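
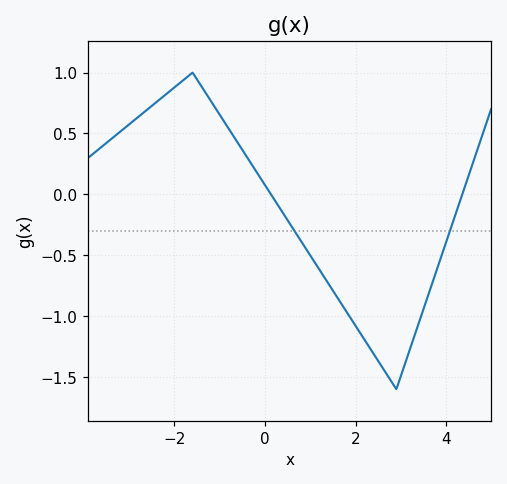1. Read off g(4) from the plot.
-0.39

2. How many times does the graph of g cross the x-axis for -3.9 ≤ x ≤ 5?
2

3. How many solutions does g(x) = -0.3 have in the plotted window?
2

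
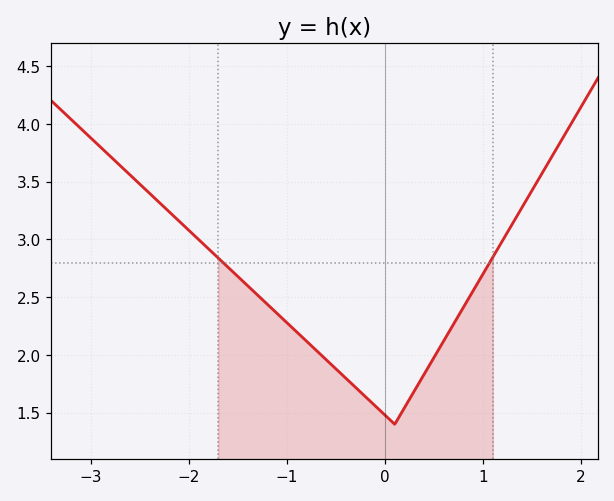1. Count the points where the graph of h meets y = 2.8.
2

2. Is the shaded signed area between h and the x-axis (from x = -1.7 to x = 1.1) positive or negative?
positive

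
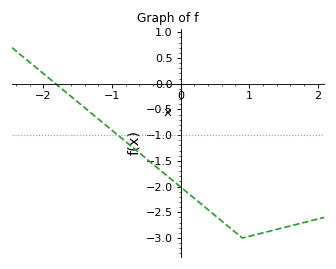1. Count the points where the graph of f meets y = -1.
1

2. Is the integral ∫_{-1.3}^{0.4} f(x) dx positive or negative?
negative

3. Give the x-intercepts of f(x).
-1.8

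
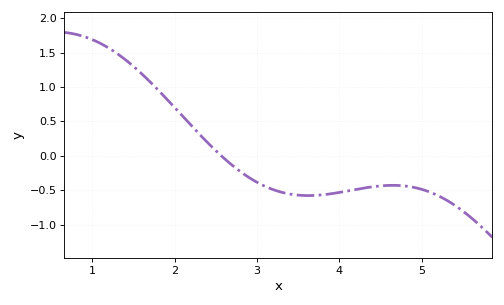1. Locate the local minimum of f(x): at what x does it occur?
3.62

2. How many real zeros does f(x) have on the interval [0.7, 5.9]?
1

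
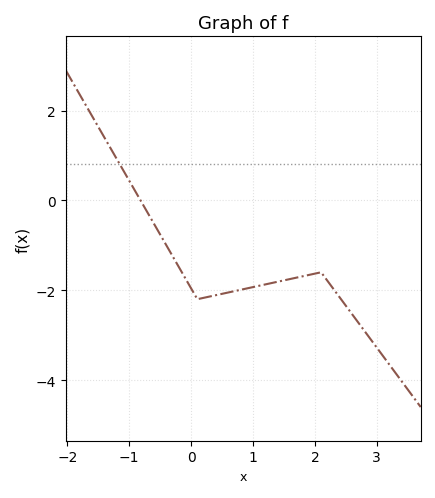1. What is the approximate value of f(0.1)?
-2.2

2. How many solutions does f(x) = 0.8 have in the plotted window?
1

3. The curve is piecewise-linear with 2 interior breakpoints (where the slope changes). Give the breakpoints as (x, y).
(0.1, -2.2); (2.1, -1.6)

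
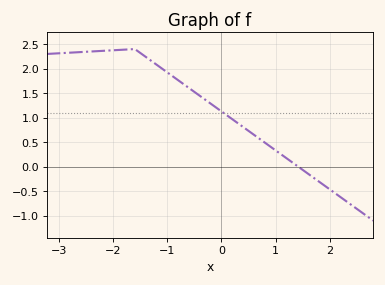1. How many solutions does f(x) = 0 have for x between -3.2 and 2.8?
1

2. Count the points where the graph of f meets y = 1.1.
1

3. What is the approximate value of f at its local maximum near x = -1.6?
2.4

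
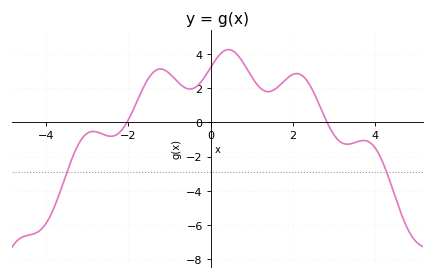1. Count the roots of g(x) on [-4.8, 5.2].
2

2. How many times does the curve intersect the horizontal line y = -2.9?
2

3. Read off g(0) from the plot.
3.2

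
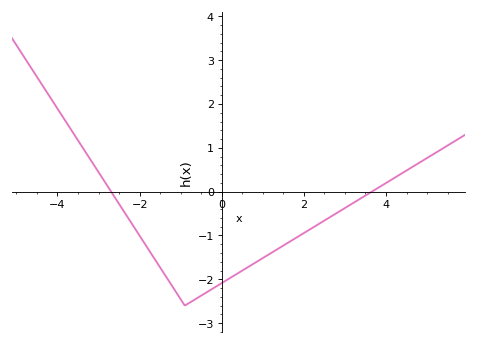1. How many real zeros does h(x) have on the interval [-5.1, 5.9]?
2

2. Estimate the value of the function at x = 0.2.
-1.97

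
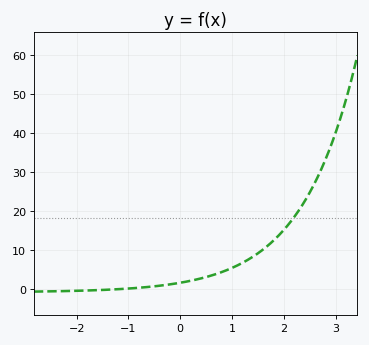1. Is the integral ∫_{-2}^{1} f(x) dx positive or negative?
positive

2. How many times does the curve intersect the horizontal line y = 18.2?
1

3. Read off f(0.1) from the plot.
1.88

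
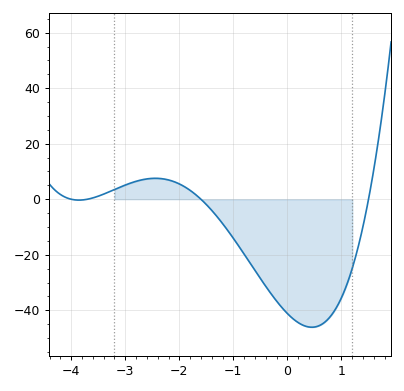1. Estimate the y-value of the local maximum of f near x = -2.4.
7.55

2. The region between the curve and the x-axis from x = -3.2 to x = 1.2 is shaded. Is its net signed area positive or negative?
negative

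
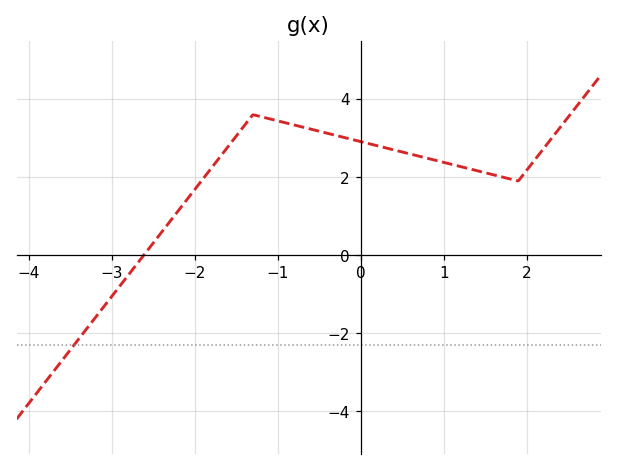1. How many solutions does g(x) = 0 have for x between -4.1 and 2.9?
1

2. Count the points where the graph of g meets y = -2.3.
1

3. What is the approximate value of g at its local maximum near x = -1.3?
3.6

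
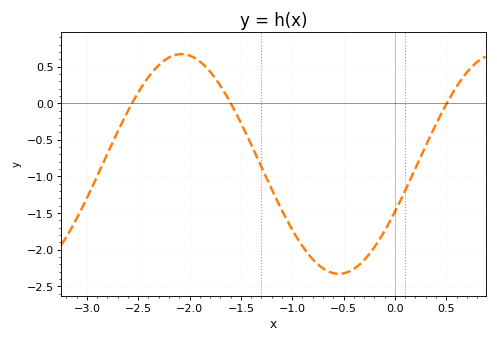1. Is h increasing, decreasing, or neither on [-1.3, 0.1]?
neither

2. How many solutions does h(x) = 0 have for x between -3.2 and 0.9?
3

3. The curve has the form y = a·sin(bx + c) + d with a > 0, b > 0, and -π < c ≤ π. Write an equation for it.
y = 1.5sin(2.05x - 0.45) - 0.83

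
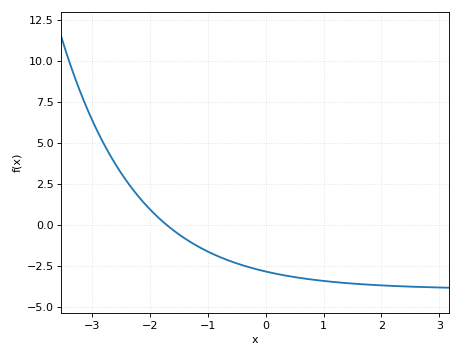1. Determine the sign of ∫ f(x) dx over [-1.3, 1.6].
negative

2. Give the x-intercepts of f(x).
-1.7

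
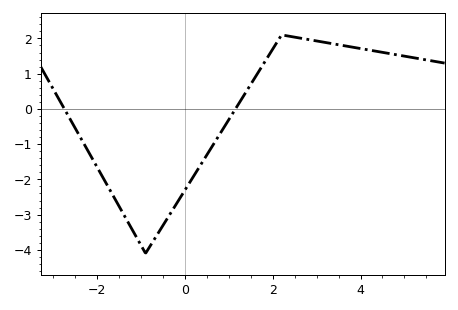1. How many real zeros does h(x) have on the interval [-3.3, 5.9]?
2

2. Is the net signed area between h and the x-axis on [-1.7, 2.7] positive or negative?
negative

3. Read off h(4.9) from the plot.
1.5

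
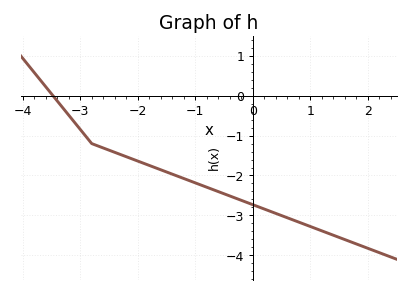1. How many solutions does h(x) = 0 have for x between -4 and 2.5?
1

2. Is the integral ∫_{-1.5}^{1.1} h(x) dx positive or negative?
negative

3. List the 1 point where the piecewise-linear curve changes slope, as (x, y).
(-2.8, -1.2)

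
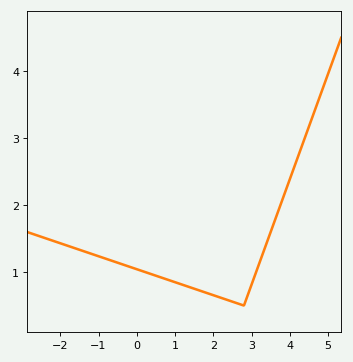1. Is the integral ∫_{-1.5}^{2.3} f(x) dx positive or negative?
positive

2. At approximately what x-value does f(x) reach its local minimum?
2.8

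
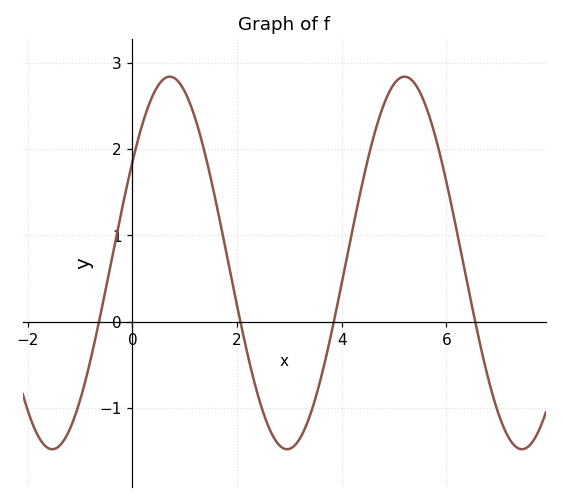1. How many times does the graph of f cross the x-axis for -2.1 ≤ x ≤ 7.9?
4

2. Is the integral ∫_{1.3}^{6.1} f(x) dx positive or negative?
positive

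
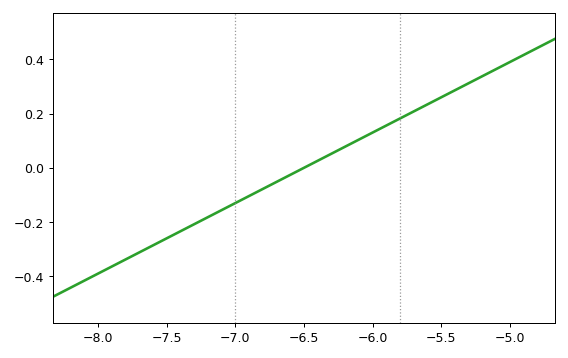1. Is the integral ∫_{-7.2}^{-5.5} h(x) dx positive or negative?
positive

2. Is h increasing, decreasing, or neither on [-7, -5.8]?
increasing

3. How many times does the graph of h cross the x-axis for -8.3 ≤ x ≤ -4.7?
1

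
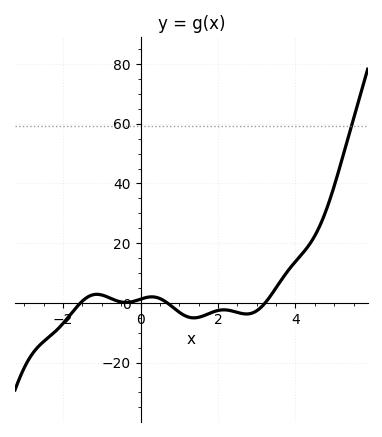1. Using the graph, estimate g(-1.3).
2.38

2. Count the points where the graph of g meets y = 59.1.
1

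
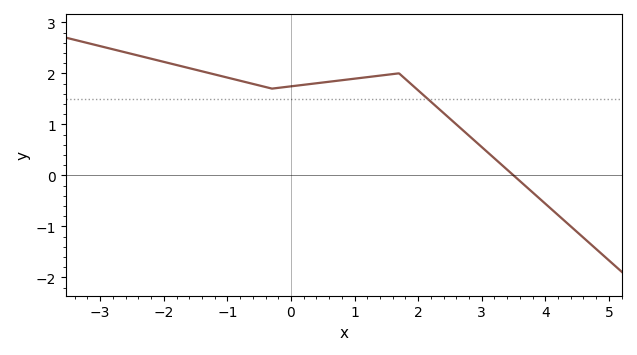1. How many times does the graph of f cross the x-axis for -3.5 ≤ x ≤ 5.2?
1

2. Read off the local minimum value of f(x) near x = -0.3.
1.7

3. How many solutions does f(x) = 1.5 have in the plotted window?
1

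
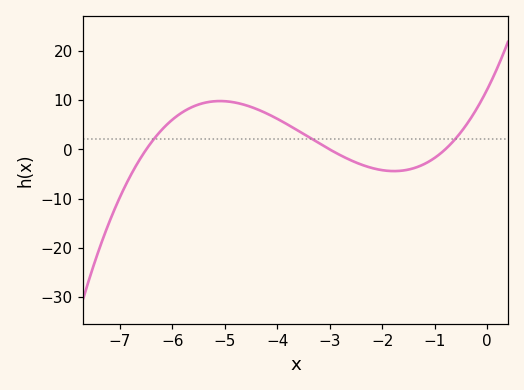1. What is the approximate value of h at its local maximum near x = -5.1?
9.86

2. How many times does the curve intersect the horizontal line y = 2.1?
3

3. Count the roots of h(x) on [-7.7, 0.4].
3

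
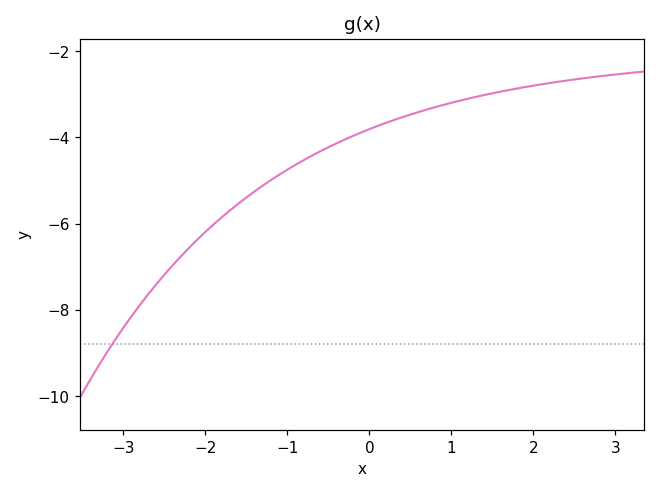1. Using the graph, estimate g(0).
-3.8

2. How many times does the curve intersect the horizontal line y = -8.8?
1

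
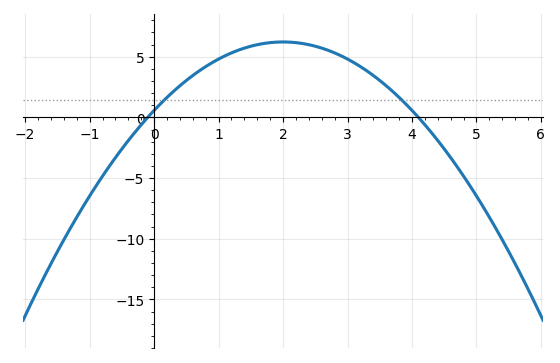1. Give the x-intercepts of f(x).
-0.1, 4.1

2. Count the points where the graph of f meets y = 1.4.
2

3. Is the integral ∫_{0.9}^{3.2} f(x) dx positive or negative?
positive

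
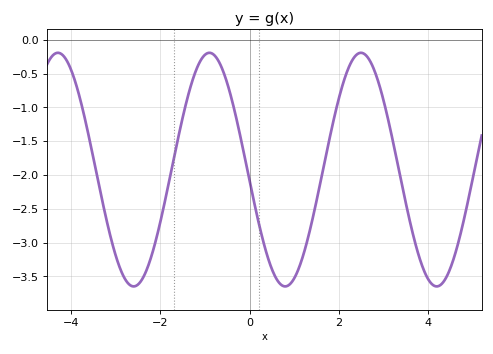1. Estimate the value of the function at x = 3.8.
-3.22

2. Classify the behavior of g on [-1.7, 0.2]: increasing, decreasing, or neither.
neither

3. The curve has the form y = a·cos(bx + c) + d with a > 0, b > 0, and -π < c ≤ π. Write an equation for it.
y = 1.73cos(1.85x + 1.67) - 1.92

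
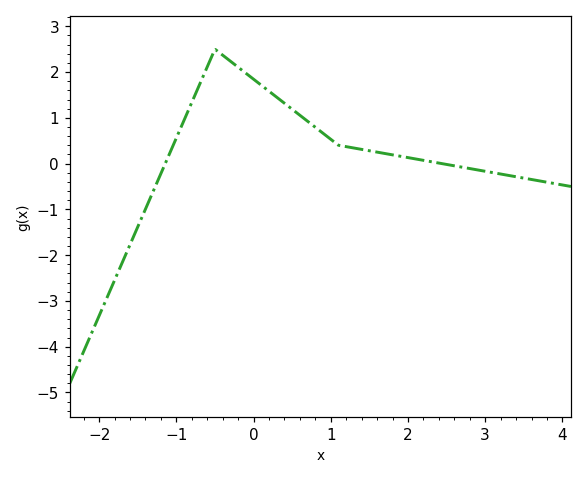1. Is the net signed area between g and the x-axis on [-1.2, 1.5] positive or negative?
positive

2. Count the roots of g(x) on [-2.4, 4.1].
2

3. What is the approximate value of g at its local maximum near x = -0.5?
2.5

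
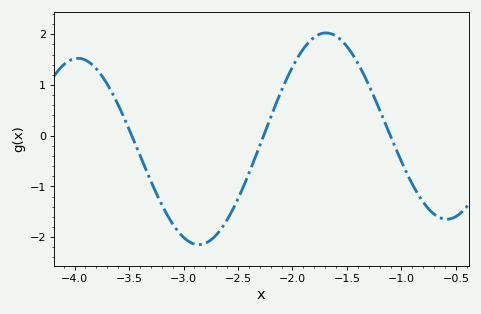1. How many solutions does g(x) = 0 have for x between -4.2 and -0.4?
3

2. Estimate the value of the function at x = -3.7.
1.01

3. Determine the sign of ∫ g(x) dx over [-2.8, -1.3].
positive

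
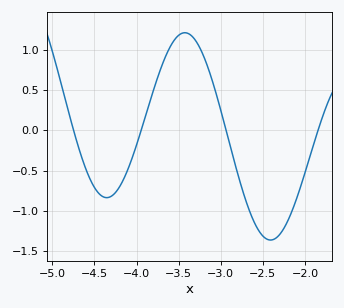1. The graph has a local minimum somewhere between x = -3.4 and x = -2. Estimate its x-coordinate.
-2.4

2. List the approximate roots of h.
-4.75, -3.95, -2.95, -1.85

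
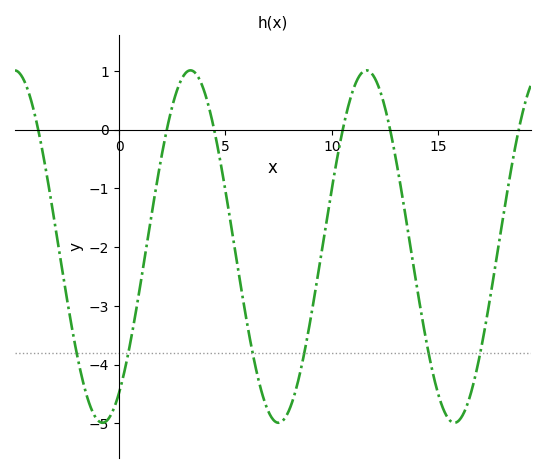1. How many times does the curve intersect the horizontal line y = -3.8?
6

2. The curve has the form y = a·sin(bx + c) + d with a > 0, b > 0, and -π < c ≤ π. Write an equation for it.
y = 3sin(0.76x - 0.98) - 1.99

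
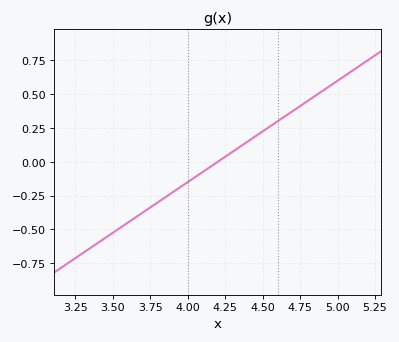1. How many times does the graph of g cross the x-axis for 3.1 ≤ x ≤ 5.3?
1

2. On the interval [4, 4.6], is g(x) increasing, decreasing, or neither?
increasing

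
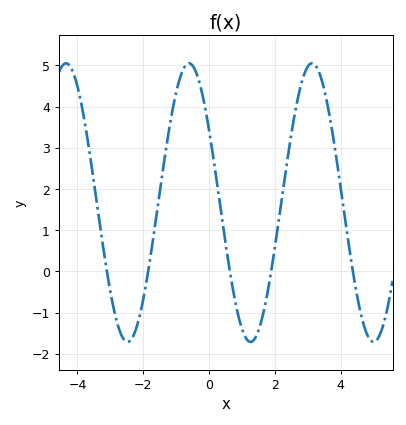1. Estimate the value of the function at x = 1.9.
0.1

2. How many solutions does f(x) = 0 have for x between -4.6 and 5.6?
5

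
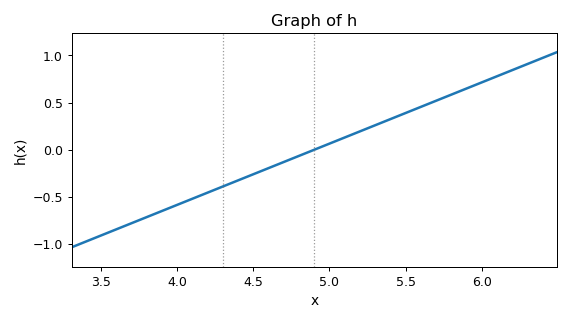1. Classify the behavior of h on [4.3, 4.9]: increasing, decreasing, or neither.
increasing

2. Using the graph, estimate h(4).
-0.585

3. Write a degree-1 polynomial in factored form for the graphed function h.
y = 0.65(x - 4.9)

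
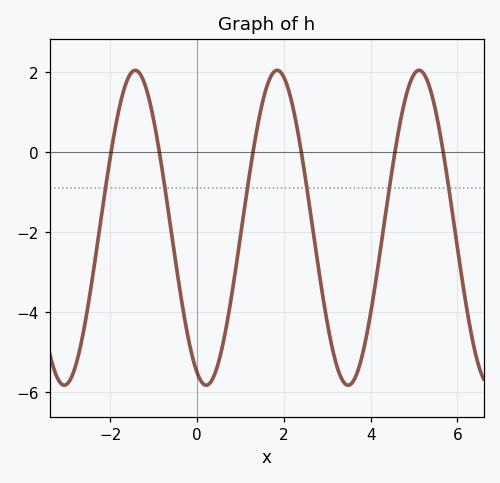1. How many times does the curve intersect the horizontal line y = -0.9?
6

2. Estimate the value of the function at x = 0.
-5.6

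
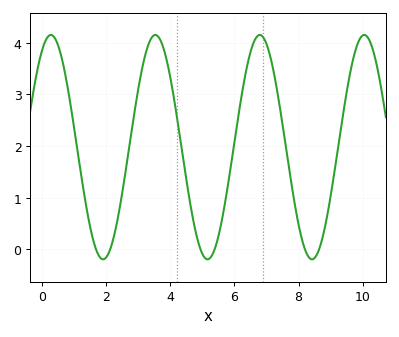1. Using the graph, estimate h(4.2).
2.6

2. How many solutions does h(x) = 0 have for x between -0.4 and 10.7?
6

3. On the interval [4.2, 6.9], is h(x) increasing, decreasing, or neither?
neither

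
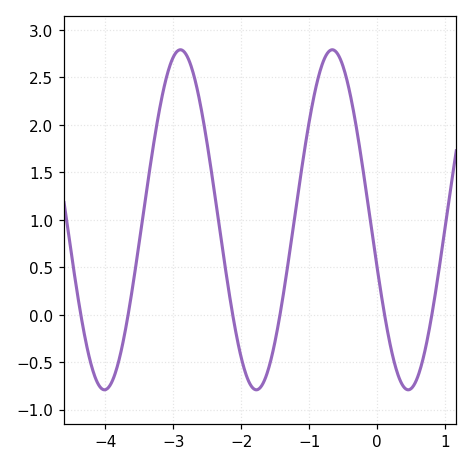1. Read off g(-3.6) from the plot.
0.284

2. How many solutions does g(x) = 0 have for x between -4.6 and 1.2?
6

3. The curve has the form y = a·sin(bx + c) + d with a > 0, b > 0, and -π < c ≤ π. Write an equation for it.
y = 1.79sin(2.81x - 2.86) + 1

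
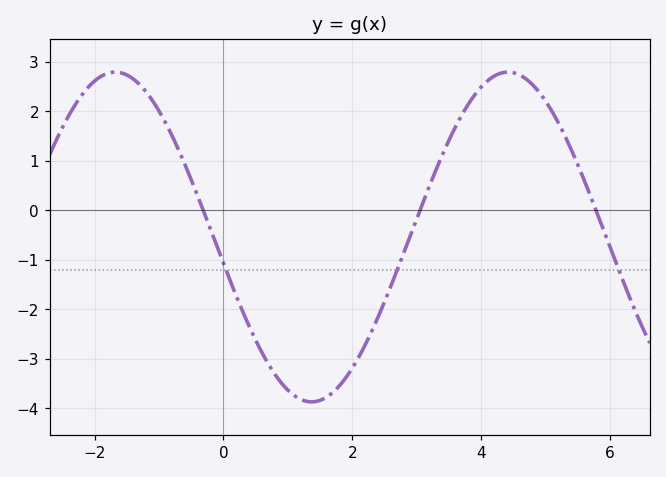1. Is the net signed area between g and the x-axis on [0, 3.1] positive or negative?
negative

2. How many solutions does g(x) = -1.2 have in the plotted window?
3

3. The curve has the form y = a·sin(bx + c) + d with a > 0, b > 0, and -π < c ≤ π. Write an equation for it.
y = 3.33sin(1x - 3) - 0.54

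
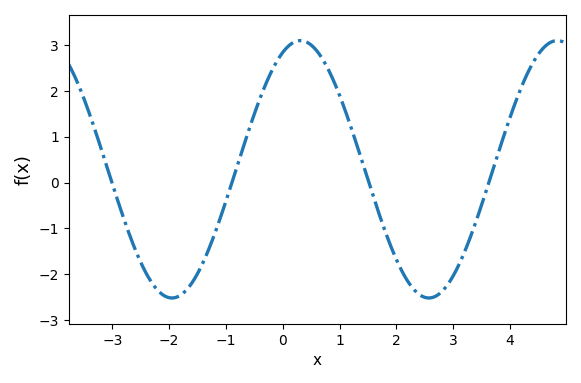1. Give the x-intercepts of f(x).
-3.01, -0.894, 1.51, 3.63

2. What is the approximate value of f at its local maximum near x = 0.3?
3.1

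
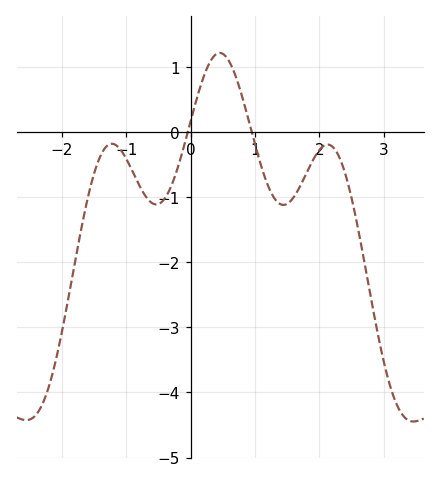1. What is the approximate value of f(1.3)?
-1.01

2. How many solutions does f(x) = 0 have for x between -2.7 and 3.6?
2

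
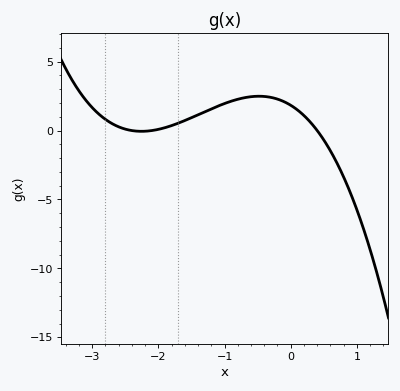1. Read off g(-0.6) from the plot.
2.46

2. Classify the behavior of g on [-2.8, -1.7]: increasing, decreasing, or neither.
neither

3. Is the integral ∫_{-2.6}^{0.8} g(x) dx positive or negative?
positive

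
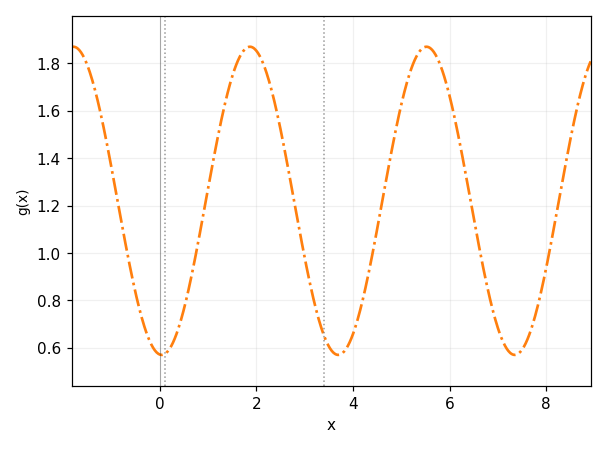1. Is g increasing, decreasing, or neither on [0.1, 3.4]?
neither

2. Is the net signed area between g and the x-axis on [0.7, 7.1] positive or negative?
positive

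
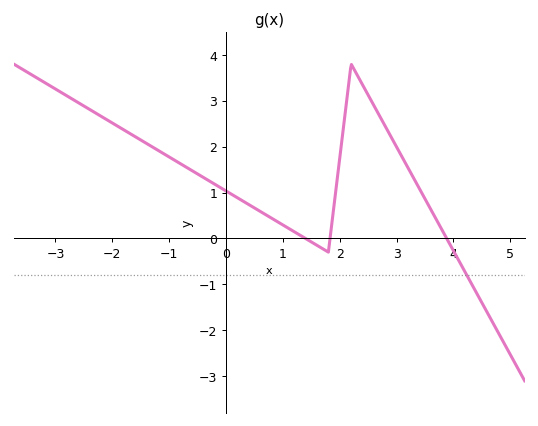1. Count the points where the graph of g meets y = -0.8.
1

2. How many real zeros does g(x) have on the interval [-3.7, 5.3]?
3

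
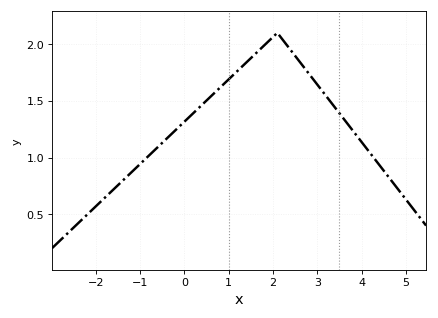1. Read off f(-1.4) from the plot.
0.793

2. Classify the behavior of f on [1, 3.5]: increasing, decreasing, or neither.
neither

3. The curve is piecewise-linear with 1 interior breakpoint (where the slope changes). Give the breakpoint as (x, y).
(2.1, 2.1)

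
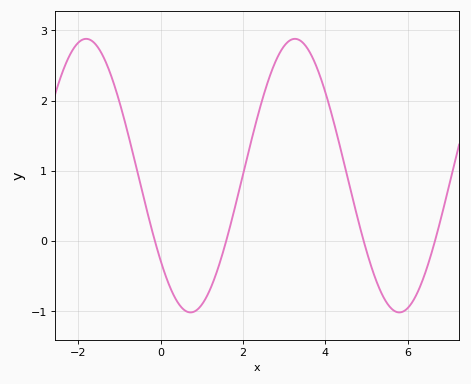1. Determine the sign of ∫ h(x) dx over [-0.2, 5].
positive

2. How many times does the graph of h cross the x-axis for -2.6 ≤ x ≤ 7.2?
4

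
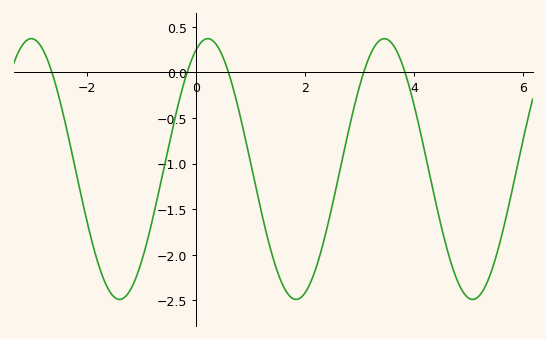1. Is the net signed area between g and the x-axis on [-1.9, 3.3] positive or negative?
negative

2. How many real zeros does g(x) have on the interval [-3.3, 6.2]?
5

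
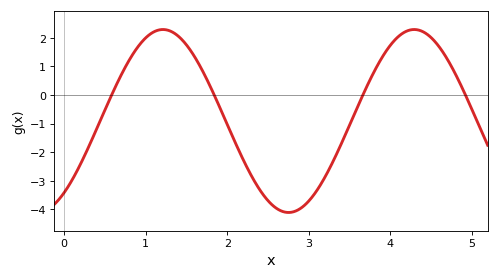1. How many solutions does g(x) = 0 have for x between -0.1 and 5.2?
4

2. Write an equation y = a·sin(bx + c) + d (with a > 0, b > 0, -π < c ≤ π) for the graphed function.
y = 3.2sin(2.04x - 0.9) - 0.91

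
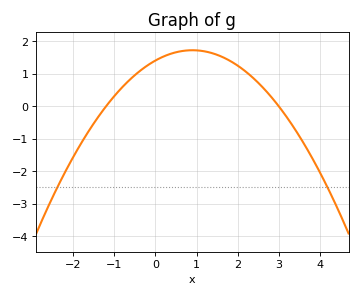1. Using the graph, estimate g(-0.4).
1.1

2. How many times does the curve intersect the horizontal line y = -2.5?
2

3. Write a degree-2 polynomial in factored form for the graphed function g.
y = -0.39(x + 1.2)(x - 3)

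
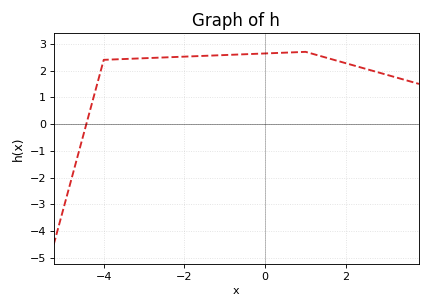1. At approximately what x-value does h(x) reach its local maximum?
1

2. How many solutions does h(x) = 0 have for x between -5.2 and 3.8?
1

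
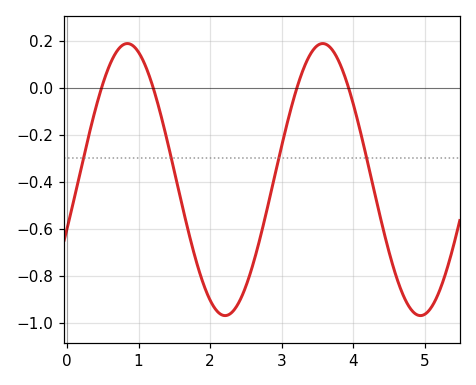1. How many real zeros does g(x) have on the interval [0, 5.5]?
4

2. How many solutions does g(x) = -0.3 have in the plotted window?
4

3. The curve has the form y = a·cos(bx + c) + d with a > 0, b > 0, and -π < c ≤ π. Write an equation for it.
y = 0.58cos(2.3x - 1.94) - 0.39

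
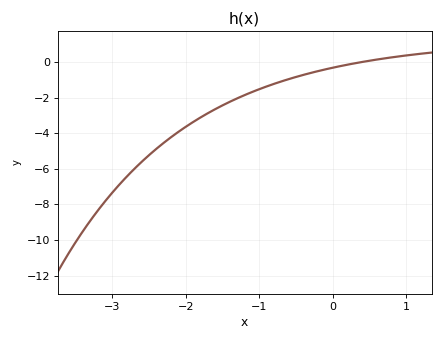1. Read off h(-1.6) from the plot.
-2.6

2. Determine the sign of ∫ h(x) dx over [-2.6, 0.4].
negative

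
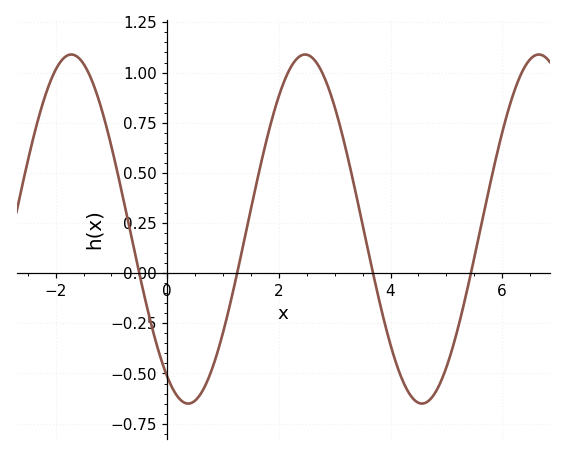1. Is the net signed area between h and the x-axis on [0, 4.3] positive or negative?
positive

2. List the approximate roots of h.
-0.6, 1.2, 3.6, 5.4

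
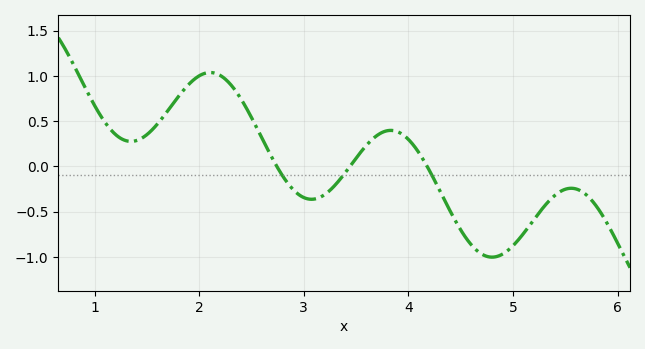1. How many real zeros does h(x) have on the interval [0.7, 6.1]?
3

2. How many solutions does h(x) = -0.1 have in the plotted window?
3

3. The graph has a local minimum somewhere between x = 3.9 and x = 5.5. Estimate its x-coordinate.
4.8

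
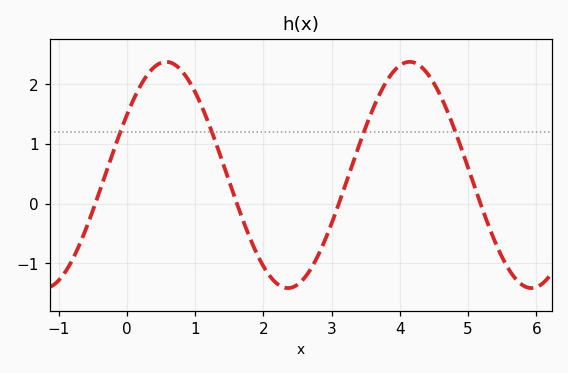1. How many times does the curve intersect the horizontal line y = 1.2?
4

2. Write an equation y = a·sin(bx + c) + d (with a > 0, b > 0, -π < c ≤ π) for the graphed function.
y = 1.9sin(1.8x + 0.56) + 0.48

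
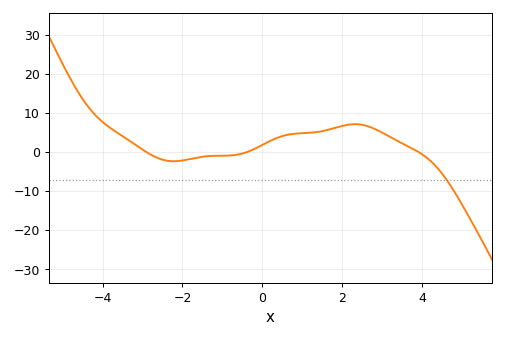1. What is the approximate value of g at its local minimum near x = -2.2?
-2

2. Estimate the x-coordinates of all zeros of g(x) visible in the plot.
-2.8, -0.4, 4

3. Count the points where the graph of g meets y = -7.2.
1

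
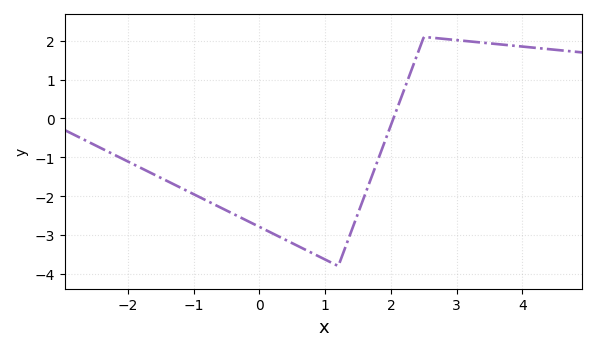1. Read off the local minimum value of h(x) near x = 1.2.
-3.8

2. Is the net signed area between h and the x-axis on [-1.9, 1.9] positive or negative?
negative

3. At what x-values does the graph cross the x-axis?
2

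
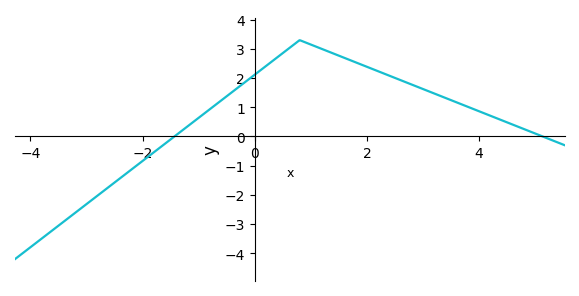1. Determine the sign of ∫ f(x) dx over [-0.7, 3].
positive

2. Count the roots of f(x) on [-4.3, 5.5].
2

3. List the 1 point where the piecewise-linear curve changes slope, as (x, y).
(0.8, 3.3)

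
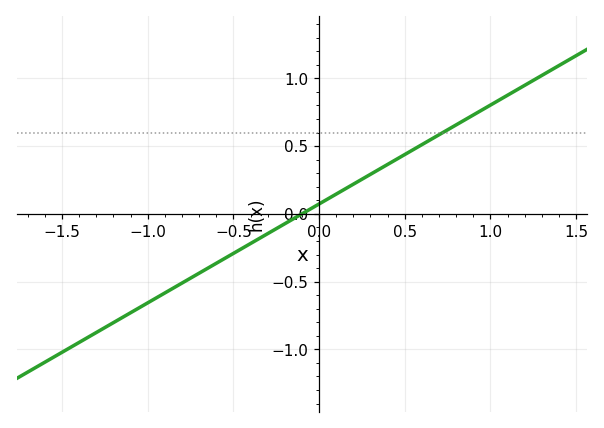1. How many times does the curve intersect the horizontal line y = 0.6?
1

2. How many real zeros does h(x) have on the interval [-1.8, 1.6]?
1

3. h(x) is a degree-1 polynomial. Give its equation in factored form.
y = 0.73(x + 0.1)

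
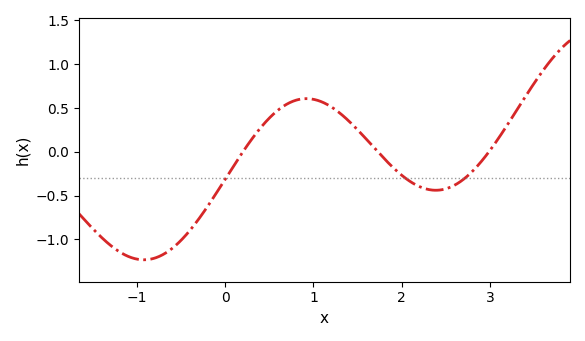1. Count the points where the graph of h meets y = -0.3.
3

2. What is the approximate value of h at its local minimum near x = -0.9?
-1.23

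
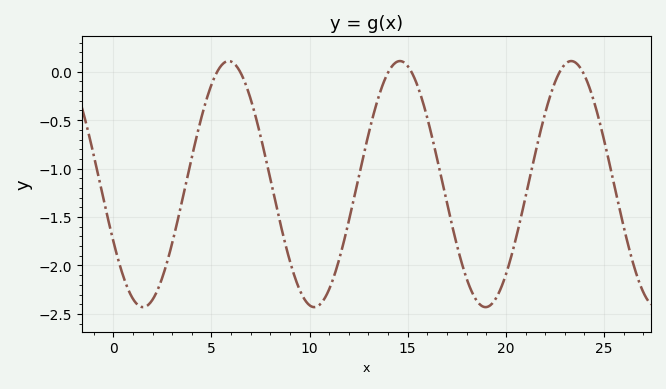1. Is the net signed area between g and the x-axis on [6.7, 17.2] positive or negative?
negative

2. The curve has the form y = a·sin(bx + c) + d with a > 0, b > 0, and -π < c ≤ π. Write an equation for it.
y = 1.27sin(0.72x - 2.66) - 1.16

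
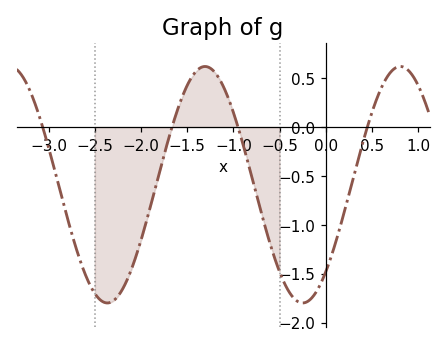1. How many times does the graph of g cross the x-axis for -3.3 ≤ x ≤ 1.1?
4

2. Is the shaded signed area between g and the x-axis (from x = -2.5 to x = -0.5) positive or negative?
negative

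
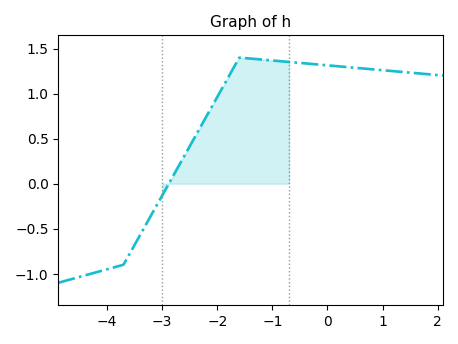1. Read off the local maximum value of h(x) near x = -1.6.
1.4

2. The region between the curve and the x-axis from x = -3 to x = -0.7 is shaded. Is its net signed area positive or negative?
positive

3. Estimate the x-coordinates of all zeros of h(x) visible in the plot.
-2.88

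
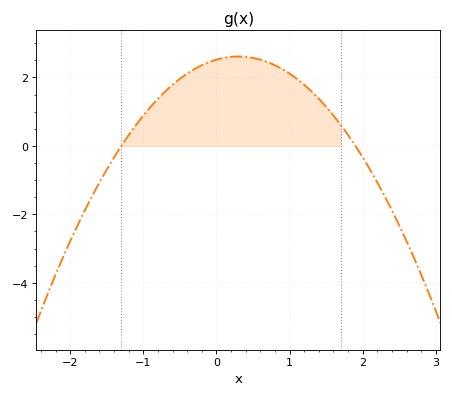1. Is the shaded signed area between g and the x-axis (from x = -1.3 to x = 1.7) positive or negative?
positive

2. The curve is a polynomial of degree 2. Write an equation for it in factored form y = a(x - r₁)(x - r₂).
y = -1.02(x + 1.3)(x - 1.9)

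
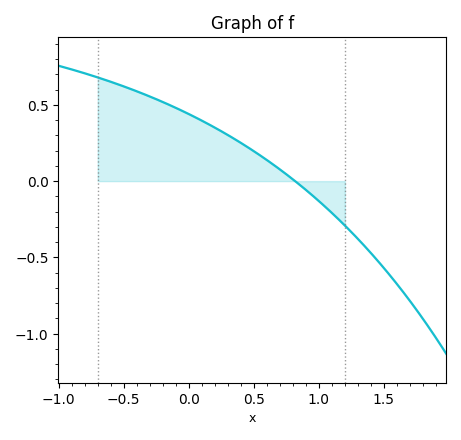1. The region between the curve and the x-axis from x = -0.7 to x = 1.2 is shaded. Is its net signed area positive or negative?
positive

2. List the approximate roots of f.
0.8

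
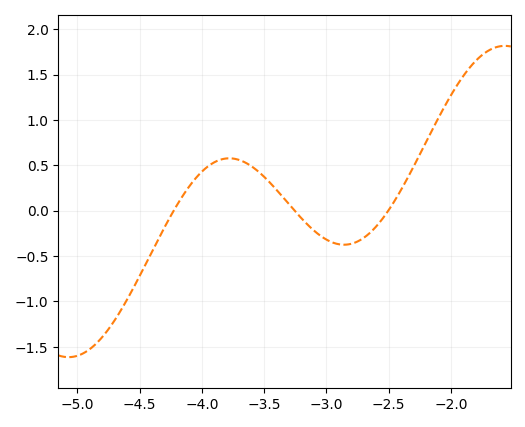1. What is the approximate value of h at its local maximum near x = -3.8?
0.6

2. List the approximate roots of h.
-4.25, -3.25, -2.5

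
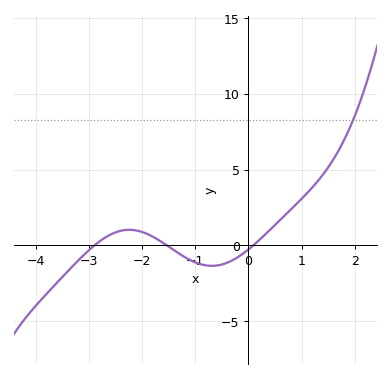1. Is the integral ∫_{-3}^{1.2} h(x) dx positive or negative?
positive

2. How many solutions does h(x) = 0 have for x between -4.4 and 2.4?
3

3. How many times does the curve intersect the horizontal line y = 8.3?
1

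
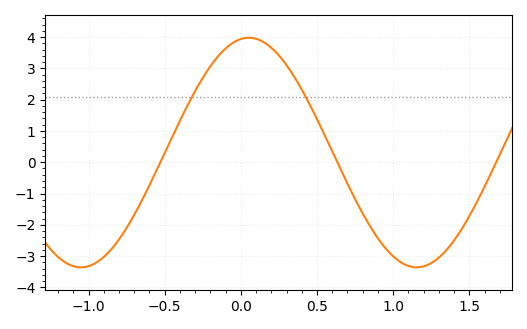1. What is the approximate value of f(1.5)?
-1.72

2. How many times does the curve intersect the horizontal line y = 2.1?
2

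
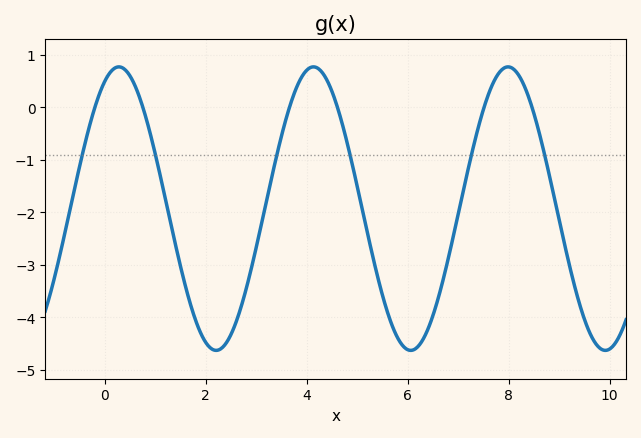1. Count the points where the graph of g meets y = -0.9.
6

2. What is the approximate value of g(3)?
-2.66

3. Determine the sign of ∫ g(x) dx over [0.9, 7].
negative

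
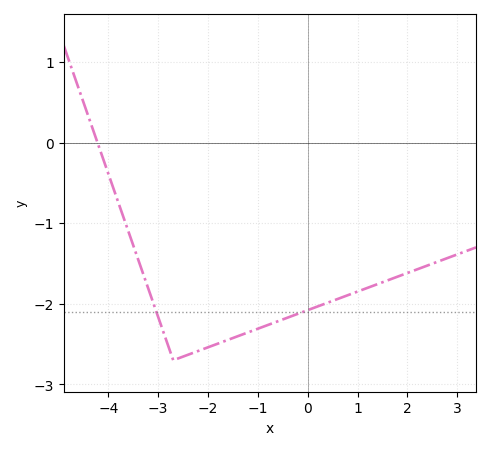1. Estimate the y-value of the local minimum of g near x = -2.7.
-2.7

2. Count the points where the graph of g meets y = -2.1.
2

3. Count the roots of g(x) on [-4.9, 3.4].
1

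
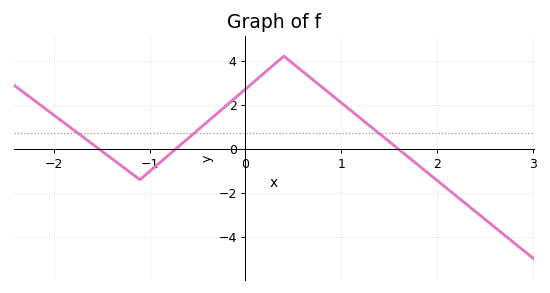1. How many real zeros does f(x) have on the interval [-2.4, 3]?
3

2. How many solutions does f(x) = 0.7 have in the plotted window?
3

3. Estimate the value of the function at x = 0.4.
4.2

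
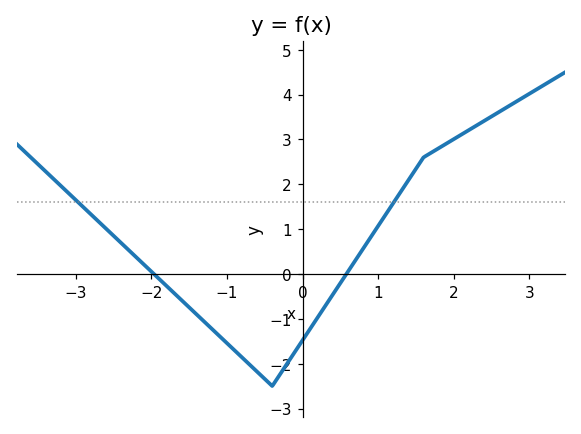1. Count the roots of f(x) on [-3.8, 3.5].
2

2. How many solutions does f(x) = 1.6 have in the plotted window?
2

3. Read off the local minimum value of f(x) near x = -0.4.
-2.5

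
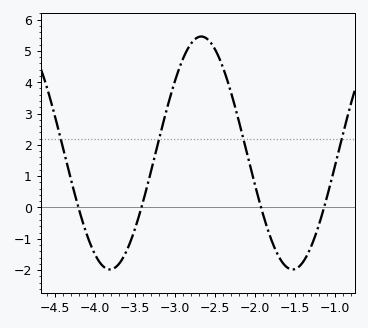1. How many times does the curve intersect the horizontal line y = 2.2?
4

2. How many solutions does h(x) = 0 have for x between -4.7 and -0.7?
4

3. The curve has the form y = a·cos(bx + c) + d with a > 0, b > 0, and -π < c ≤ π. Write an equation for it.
y = 3.72cos(2.8x + 1.1) + 1.74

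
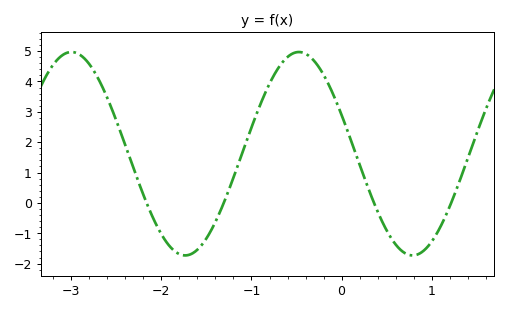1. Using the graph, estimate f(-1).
2.5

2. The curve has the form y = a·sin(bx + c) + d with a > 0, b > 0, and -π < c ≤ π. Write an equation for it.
y = 3.35sin(2.5x + 2.8) + 1.62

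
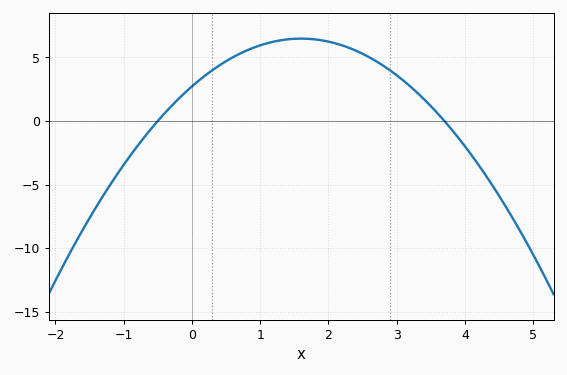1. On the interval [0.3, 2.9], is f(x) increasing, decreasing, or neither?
neither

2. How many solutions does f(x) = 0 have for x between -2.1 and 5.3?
2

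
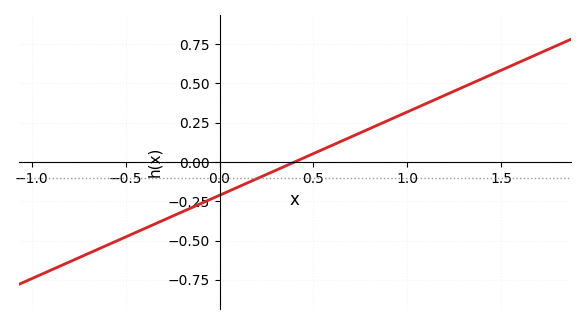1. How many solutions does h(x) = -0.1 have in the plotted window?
1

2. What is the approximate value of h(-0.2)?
-0.318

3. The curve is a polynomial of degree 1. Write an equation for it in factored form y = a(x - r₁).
y = 0.53(x - 0.4)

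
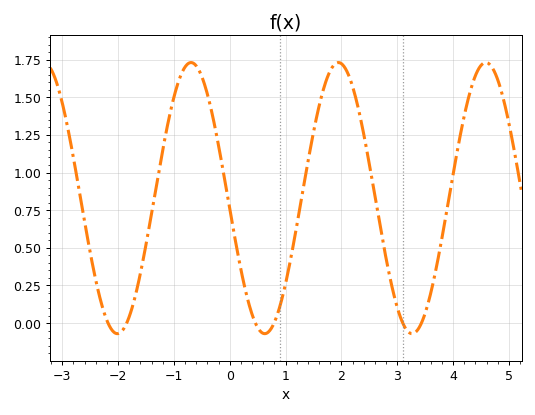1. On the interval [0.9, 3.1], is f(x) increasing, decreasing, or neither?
neither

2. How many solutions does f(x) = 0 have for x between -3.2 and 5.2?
6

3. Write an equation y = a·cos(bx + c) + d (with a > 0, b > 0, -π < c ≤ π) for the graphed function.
y = 0.9cos(2.4x + 1.7) + 0.83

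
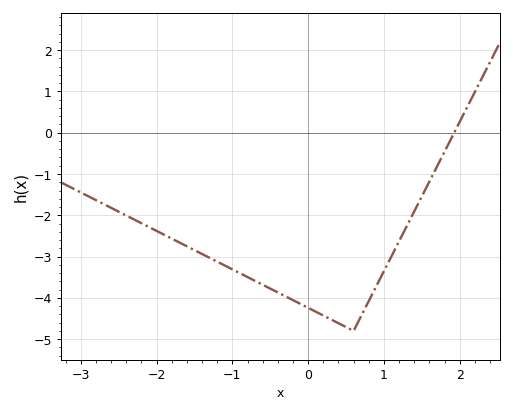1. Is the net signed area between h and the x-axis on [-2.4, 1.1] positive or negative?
negative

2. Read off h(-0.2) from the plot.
-4.05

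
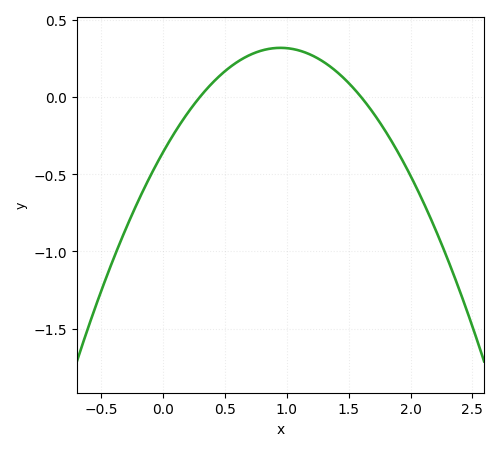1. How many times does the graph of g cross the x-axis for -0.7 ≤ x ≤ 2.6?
2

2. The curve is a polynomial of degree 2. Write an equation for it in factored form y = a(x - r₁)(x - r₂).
y = -0.75(x - 0.3)(x - 1.6)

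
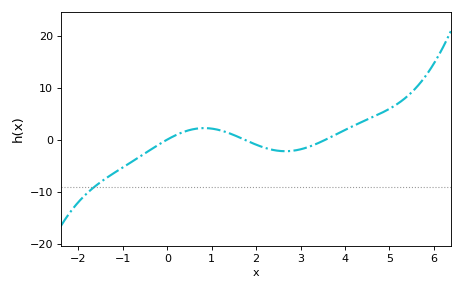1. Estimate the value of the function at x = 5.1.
6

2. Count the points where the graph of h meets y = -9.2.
1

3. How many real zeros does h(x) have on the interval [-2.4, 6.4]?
3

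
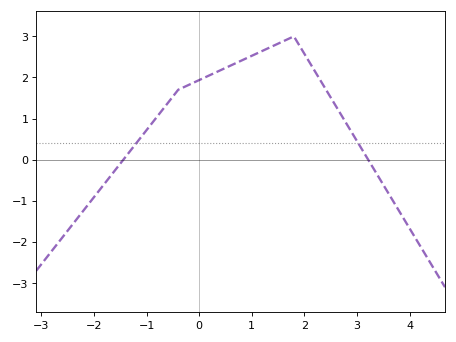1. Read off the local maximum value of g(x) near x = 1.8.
3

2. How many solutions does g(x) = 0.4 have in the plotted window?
2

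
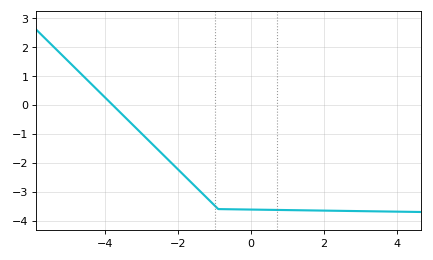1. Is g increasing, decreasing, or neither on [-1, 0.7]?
decreasing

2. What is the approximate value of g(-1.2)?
-3.23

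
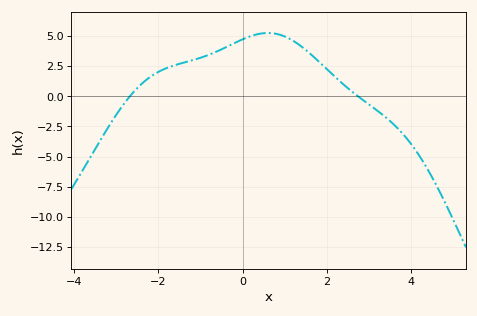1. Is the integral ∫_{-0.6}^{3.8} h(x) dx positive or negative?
positive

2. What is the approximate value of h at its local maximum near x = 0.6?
5.24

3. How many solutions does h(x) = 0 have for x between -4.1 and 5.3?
2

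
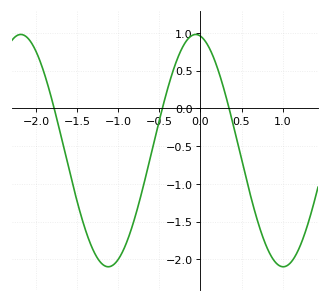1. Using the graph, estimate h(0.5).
-0.675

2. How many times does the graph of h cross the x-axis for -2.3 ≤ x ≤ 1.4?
3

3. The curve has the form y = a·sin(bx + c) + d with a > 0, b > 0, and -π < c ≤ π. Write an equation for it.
y = 1.54sin(2.95x + 1.74) - 0.56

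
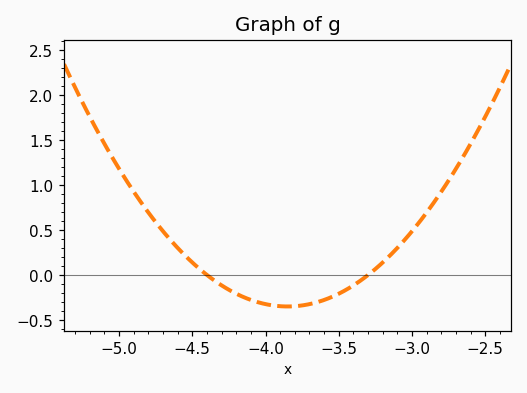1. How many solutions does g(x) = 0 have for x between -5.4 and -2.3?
2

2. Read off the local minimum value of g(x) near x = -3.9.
-0.35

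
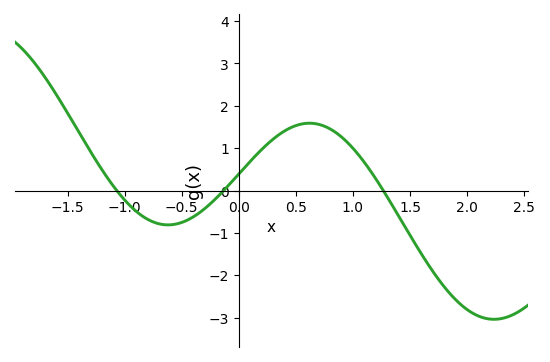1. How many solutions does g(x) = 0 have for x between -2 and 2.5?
3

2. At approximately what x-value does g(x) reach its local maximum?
0.6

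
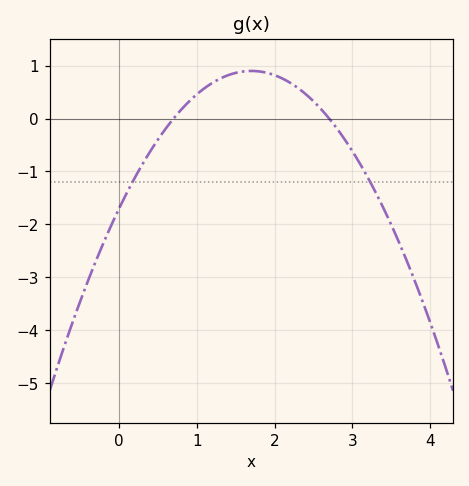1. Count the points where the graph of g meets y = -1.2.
2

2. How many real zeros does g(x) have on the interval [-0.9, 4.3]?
2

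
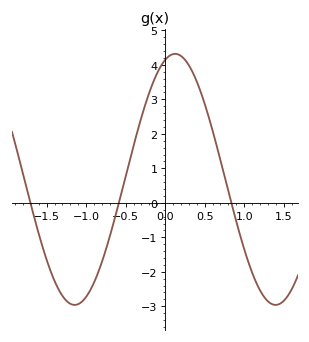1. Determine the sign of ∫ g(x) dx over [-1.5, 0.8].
positive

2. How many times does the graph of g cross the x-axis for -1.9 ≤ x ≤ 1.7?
3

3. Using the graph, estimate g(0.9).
-0.539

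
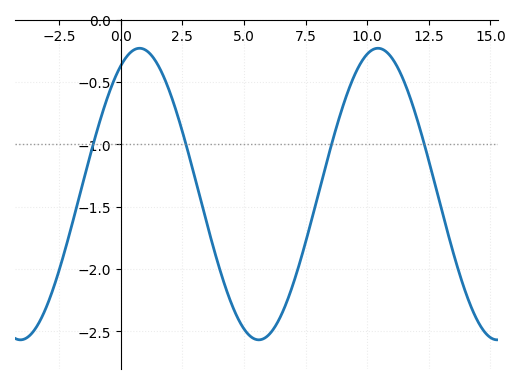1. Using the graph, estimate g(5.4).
-2.55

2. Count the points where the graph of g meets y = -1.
4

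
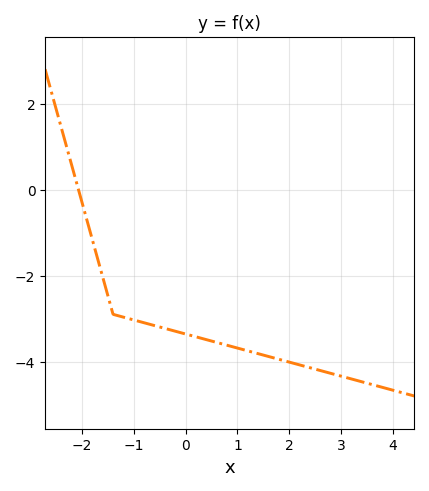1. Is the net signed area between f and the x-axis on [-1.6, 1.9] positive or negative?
negative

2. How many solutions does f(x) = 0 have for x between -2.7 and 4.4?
1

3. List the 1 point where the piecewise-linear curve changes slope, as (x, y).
(-1.4, -2.9)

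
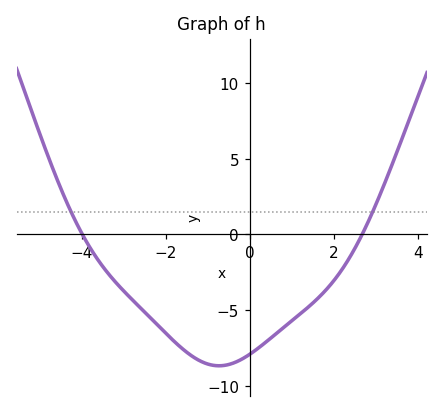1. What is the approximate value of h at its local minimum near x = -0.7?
-8.5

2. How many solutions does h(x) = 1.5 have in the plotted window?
2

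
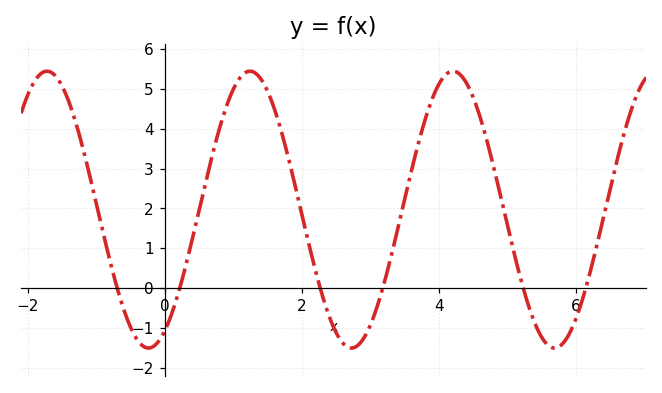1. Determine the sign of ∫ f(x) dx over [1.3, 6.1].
positive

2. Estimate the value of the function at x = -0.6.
-0.527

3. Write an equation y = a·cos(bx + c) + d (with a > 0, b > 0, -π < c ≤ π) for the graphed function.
y = 3.48cos(2.12x - 2.64) + 1.97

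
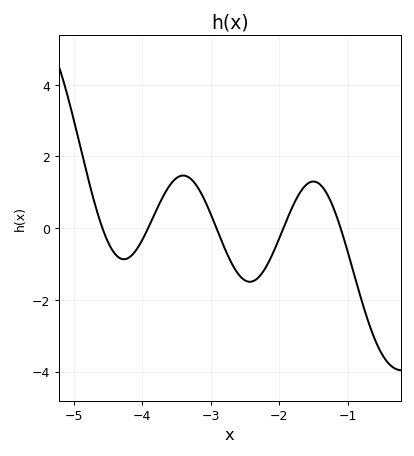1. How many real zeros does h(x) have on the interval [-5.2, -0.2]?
5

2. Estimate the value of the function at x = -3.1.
0.816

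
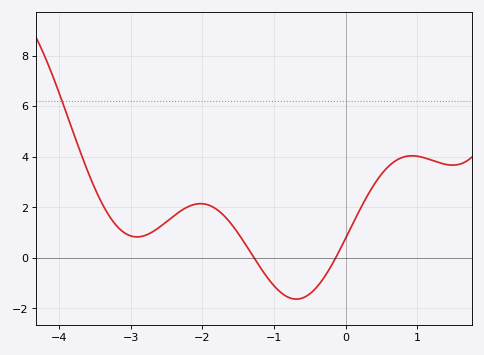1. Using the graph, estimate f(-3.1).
1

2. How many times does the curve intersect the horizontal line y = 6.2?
1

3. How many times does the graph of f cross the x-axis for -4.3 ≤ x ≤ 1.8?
2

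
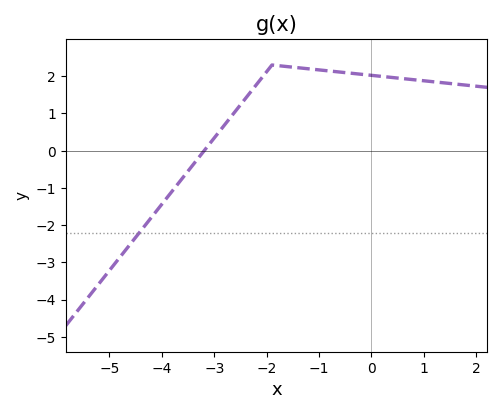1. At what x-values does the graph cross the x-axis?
-3.2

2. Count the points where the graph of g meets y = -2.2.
1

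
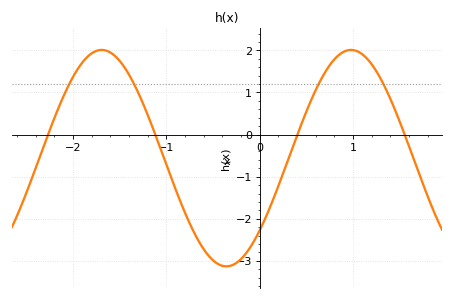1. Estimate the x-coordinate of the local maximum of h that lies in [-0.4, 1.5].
1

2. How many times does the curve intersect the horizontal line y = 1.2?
4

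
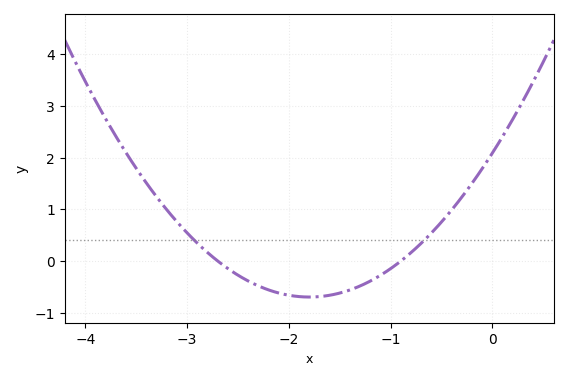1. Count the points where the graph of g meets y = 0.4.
2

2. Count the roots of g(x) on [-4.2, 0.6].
2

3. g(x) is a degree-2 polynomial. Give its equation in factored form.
y = 0.86(x + 2.7)(x + 0.9)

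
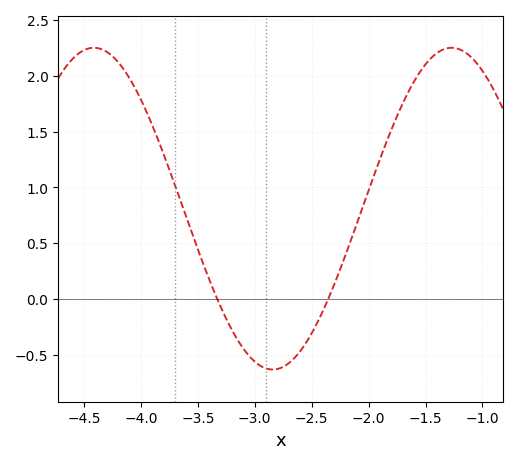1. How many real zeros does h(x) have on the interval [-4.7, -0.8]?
2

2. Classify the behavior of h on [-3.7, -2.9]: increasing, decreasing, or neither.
decreasing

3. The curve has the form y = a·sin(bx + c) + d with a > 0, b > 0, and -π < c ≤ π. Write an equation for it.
y = 1.44sin(2x - 2.2) + 0.81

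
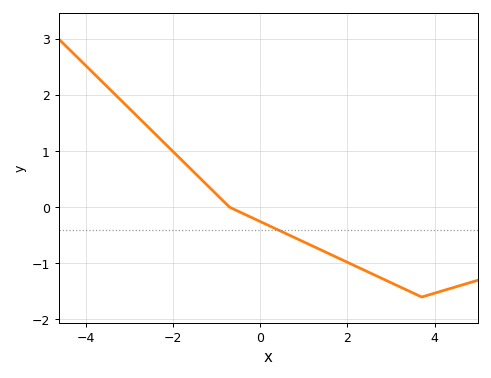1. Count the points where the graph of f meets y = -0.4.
1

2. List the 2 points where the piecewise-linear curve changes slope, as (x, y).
(-0.7, 0); (3.7, -1.6)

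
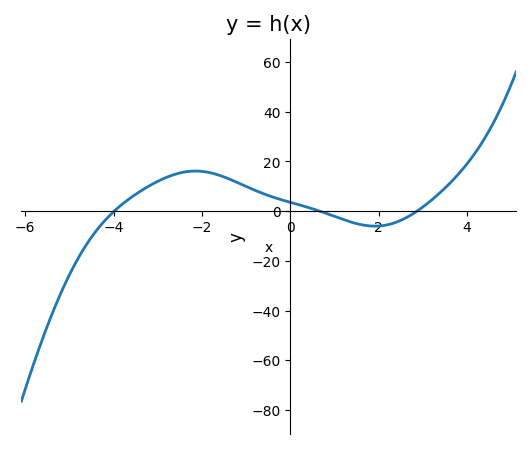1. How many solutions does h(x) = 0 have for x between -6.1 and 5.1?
3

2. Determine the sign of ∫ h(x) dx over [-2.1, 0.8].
positive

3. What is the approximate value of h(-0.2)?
4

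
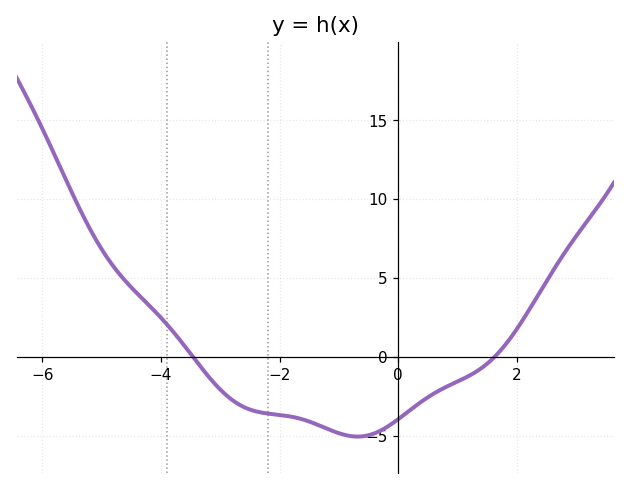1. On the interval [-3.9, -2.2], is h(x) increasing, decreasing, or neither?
decreasing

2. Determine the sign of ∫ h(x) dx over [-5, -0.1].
negative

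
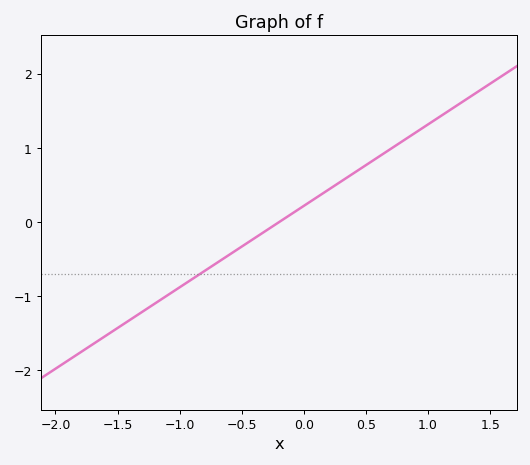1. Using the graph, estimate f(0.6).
0.9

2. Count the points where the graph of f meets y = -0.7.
1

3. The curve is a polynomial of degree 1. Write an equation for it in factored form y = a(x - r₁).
y = 1.1(x + 0.2)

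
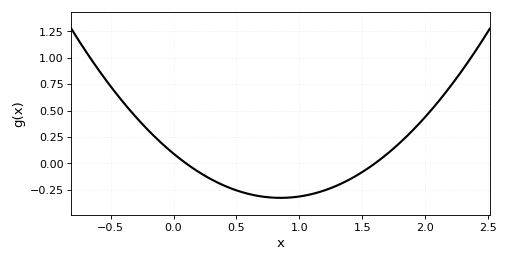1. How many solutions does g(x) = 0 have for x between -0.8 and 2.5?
2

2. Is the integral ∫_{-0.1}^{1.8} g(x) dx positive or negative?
negative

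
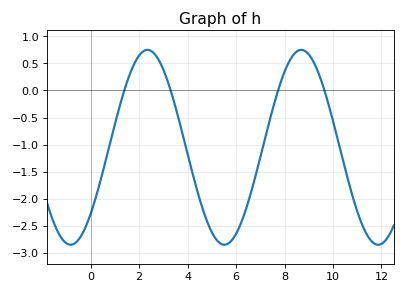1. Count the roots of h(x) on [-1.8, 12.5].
4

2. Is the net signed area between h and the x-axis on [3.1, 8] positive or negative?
negative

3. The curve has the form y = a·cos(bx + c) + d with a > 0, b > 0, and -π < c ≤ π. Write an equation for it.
y = 1.8cos(0.99x - 2.3) - 1.05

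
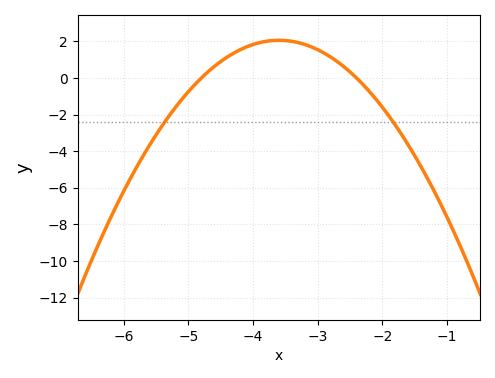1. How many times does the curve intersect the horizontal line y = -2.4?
2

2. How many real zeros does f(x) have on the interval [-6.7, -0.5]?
2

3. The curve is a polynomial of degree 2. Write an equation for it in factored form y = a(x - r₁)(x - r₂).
y = -1.43(x + 4.8)(x + 2.4)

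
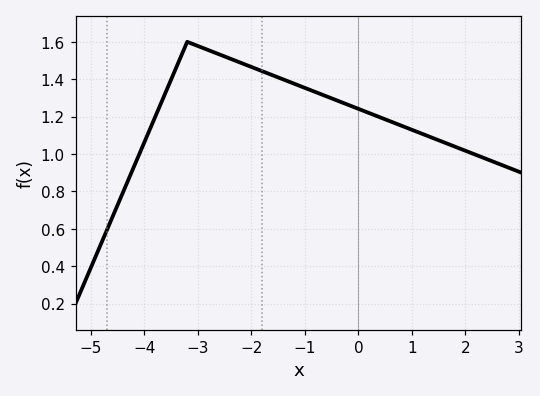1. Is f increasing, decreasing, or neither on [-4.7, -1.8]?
neither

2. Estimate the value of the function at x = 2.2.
1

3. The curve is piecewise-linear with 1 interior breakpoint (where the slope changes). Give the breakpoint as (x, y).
(-3.2, 1.6)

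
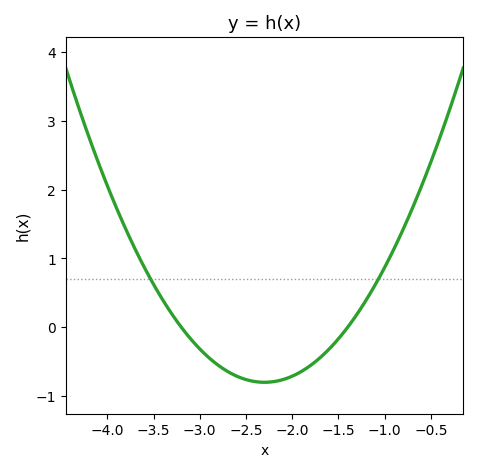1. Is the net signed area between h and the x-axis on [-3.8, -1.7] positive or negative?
negative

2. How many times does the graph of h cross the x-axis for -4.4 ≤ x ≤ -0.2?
2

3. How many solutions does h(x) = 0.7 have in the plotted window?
2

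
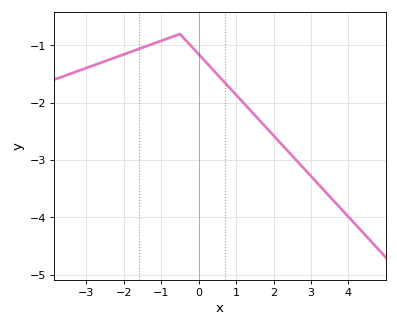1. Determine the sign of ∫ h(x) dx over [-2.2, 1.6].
negative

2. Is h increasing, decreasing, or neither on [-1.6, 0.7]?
neither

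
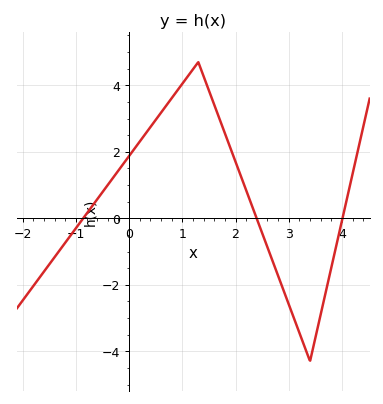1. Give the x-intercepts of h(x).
-0.863, 2.4, 4.01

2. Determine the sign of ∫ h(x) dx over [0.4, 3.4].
positive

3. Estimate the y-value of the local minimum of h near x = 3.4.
-4.3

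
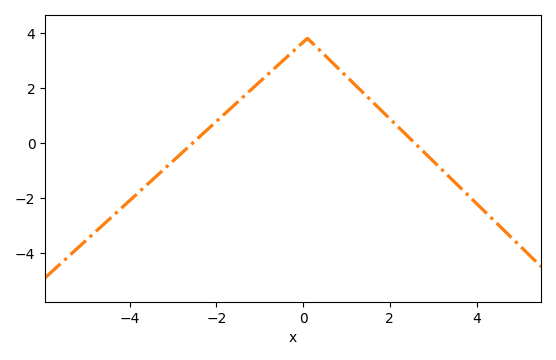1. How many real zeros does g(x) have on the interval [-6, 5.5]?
2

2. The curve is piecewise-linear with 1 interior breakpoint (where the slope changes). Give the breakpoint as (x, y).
(0.1, 3.8)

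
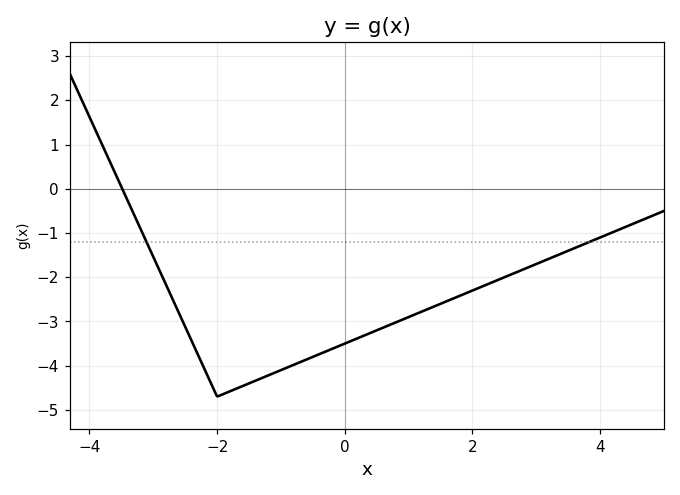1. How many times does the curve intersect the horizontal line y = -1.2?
2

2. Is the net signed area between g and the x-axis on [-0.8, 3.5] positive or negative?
negative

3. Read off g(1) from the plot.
-2.9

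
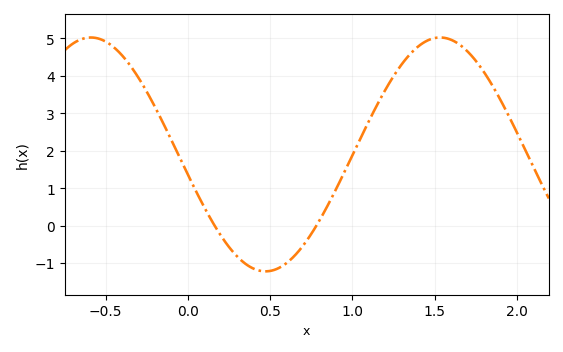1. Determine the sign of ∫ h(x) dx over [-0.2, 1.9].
positive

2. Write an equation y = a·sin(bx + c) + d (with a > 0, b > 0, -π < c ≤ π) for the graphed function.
y = 3.12sin(3x - 3) + 1.9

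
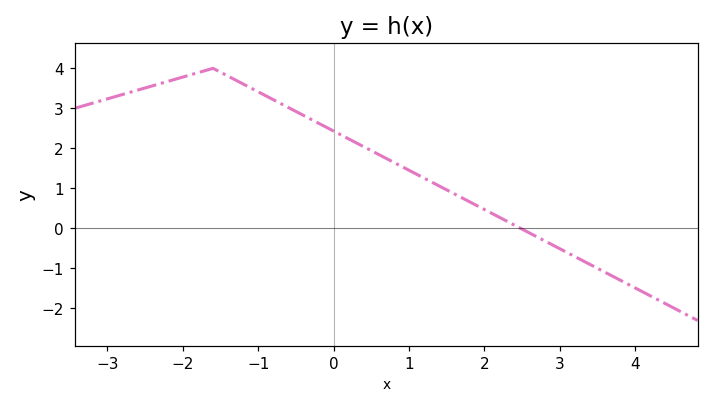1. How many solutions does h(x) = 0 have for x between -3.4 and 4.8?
1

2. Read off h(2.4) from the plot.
0.082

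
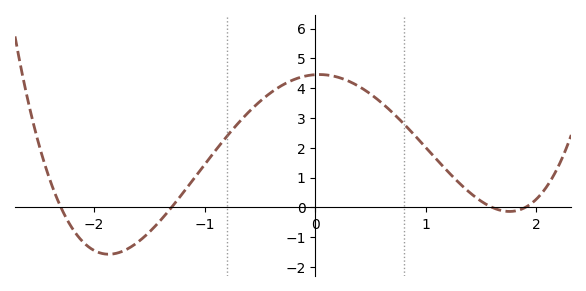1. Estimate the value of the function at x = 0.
4.45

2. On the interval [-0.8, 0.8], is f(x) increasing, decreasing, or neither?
neither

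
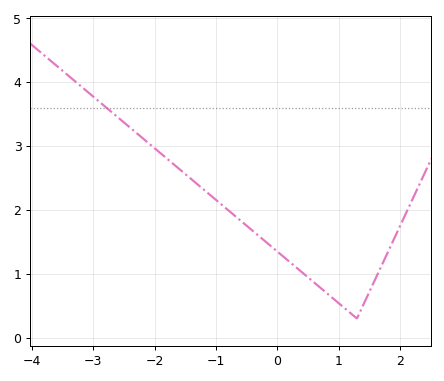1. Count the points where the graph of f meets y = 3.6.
1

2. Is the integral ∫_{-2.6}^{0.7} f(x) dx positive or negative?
positive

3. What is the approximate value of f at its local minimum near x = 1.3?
0.3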